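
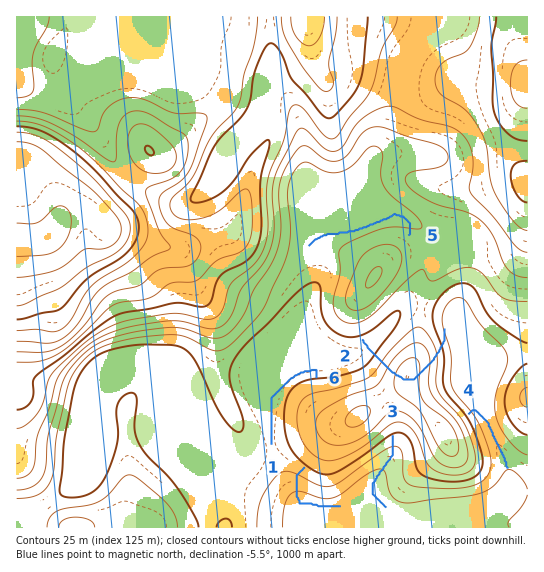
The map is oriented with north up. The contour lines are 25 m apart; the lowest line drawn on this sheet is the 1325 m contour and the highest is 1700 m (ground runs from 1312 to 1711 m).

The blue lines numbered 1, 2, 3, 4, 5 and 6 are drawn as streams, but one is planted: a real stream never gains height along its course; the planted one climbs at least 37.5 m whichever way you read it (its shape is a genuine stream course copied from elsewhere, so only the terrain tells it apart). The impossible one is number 2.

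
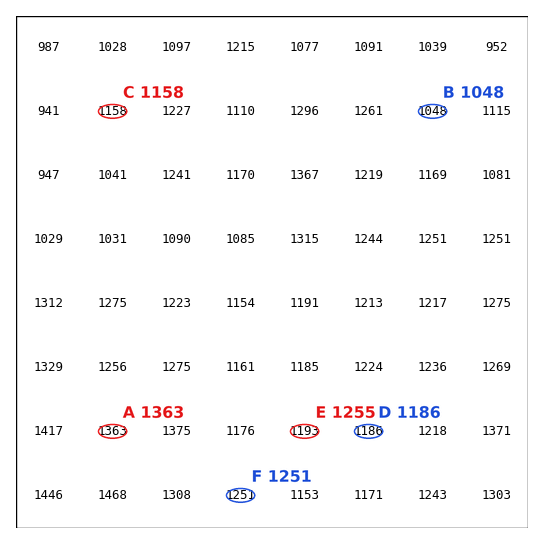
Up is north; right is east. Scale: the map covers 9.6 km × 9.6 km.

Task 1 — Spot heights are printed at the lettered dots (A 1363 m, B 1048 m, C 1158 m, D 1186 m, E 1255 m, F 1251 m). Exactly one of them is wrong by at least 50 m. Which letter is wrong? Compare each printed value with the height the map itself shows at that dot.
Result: E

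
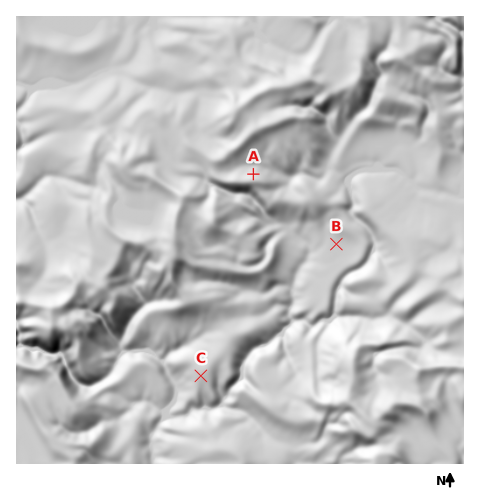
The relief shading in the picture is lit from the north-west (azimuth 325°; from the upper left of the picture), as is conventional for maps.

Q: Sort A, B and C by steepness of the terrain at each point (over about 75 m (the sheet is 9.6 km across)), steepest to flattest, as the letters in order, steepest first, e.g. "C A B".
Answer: A C B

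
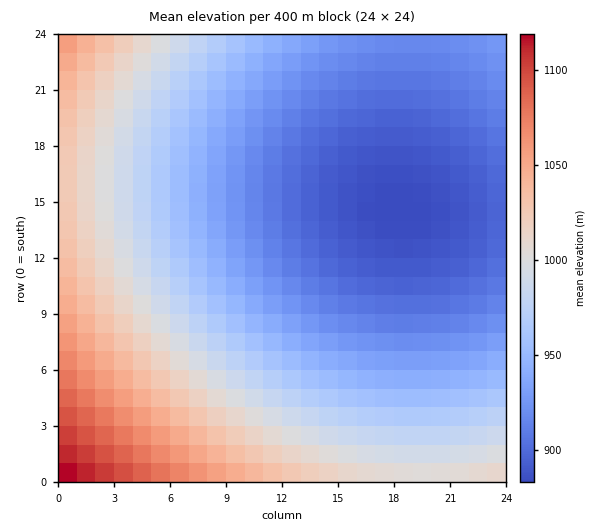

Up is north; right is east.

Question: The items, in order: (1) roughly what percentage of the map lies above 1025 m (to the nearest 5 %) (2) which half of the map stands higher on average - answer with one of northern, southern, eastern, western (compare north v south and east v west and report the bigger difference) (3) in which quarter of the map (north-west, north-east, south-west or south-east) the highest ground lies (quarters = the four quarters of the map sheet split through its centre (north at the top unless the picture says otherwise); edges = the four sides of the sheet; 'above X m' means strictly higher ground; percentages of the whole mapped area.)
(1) Ground above 1025 m makes up about 15 % of the sheet.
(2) On average the western half of the map is the higher ground.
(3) Look to the south-west quarter for the highest ground.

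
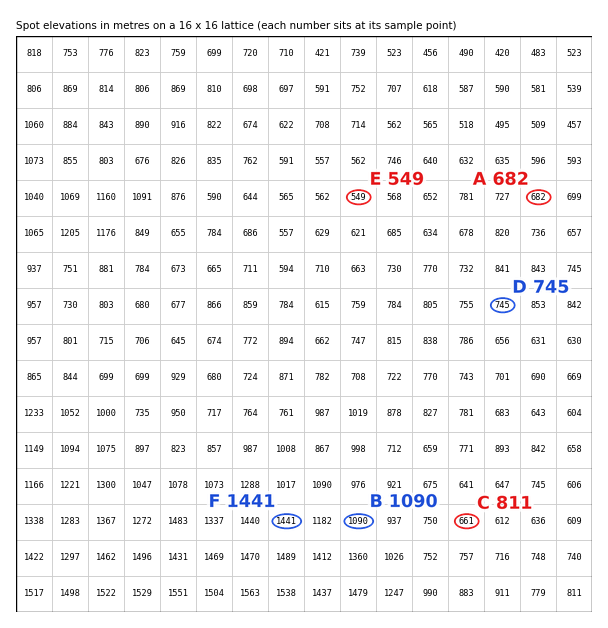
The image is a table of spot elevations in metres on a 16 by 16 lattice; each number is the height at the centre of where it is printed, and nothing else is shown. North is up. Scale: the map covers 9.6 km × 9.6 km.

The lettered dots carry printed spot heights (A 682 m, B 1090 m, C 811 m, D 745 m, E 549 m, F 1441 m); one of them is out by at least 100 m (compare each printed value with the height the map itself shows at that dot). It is C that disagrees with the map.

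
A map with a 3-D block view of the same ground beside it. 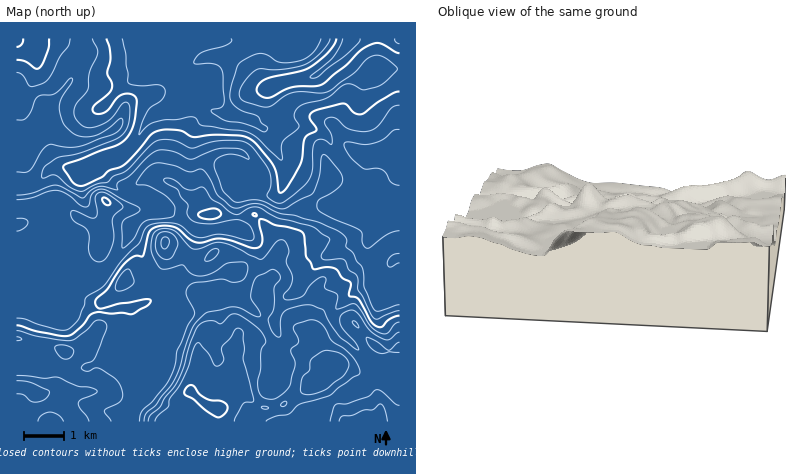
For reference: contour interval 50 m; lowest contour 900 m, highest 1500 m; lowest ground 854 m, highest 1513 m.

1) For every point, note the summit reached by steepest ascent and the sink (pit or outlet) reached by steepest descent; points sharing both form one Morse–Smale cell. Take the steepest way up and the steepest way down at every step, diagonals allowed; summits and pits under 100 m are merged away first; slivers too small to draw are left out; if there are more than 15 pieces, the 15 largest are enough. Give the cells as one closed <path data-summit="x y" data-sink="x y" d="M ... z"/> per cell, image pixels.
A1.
<path data-summit="216 408" data-sink="258 38" d="M258 38l-242 0 0 230 68 0 10 4 9 0-9 8-20 9-6 9 2 7 10-1 16 6 16 0 6-2 12 1 26-11 4 4 7 12 1 16-6 20-6 4-23 56-1 12 268 0 0-352-10-1-30 13-6-2-8 1-22 15-30 3-13 11-7 15-12 3-8-7-20-9-5-4-2-8 1-42 24-13z"/><path data-summit="16 386" data-sink="258 38" d="M84 268l-68 0 0 154 116 0 1-12 23-56 6-4 6-20-1-16-11-16-26 11-34 1-16-6-10 1-2-7 6-9 20-9 9-8-9 0z"/><path data-summit="350 40" data-sink="258 38" d="M400 38l-142 0-6 7-24 13-1 42 2 8 7 6 18 7 8 7 8-1 4-3 7-14 13-11 30-3 22-15 8-1 6 2 30-13 10 0z"/><path data-summit="164 242" data-sink="258 38" d="M158 205l-6 7-10 5-10 9-3 12 10 12 5 14 20 14 6 10 12-9 24 0 16-6 8 0 12-5 8-10 3-14-9-12-14-4-34 2z"/>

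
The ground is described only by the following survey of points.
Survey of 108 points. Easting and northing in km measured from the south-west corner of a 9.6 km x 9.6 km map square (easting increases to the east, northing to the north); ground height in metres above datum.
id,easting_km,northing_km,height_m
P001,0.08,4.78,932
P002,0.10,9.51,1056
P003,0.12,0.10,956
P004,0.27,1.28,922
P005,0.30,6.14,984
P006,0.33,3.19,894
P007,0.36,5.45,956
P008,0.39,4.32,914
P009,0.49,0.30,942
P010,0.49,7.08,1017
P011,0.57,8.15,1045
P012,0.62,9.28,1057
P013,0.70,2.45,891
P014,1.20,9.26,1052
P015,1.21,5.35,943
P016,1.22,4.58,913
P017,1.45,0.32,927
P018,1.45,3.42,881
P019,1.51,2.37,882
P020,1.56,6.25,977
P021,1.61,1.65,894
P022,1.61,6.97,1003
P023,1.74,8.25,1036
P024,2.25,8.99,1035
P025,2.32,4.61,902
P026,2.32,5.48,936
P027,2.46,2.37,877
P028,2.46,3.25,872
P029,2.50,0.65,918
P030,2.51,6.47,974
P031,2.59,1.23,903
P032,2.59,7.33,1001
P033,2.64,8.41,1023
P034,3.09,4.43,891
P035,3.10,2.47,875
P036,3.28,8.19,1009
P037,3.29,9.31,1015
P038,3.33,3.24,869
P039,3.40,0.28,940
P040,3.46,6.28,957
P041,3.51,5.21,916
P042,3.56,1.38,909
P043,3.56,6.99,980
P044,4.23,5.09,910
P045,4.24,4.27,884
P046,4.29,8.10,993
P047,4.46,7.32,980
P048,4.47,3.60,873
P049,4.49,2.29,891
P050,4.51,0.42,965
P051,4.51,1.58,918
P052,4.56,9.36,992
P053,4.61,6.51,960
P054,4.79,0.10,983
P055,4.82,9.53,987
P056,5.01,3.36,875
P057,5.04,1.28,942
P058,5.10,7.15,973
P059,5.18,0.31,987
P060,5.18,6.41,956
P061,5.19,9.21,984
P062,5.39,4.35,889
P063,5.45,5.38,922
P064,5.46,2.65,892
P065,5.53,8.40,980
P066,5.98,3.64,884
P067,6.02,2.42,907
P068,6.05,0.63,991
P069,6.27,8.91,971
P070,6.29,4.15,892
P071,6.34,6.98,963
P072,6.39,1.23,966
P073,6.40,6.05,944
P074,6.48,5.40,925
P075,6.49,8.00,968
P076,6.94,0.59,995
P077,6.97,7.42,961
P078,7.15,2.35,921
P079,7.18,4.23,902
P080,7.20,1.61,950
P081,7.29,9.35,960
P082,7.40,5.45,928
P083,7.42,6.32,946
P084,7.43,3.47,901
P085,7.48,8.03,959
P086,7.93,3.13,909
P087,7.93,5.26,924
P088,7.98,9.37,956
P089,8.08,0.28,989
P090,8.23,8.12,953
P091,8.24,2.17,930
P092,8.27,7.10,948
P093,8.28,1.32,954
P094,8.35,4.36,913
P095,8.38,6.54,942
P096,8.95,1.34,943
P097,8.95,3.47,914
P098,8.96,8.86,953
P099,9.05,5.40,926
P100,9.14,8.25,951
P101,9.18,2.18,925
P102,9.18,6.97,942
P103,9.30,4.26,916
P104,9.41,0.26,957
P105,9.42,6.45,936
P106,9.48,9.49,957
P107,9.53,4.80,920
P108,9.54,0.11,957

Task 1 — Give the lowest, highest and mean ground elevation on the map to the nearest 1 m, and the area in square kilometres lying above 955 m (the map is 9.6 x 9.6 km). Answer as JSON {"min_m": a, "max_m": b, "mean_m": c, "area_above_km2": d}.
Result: {"min_m": 869, "max_m": 1057, "mean_m": 942, "area_above_km2": 33.5}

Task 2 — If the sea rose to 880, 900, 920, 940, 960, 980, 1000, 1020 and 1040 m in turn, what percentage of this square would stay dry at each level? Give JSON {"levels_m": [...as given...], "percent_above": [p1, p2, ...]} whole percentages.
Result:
{"levels_m": [880, 900, 920, 940, 960, 980, 1000, 1020, 1040], "percent_above": [94, 81, 64, 49, 32, 20, 12, 7, 3]}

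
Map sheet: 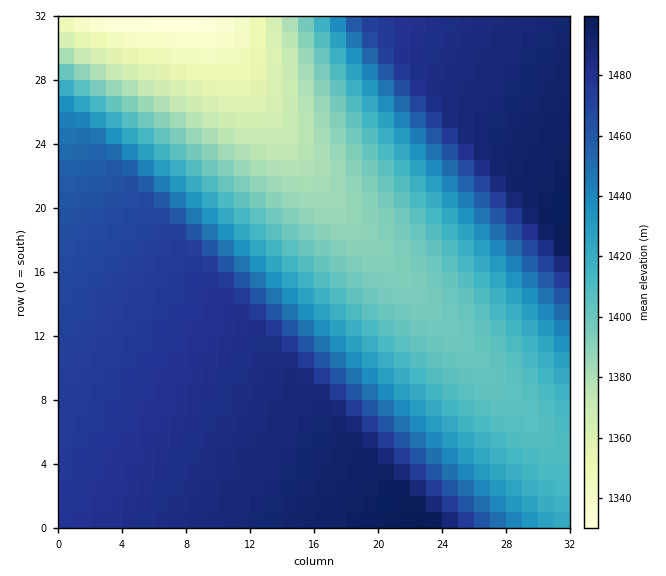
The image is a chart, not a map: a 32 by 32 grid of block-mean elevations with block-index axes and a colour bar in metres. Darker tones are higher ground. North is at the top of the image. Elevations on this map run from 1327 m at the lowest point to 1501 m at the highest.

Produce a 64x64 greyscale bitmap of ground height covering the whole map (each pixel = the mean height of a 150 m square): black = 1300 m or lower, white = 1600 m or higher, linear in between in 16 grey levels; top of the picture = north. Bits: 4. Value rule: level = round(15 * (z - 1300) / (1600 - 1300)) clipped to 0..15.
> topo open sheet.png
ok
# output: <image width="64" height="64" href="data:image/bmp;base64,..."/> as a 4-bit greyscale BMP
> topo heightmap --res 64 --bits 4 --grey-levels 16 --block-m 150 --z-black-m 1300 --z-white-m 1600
<image width="64" height="64" href="data:image/bmp;base64,Qk12CAAAAAAAAHYAAAAoAAAAQAAAAEAAAAABAAQAAAAAAAAIAAATCwAAEwsAABAAAAAAAAAAAAAAABEREQAiIiIAMzMzAERERABVVVUAZmZmAHd3dwCIiIgAmZmZAKqqqgC7u7sAzMzMAN3d3QDu7u4A////AJmZmZmZmZmZmZmZmZqqqqqqqqqqqqqqqqmZiIh3d2ZmmZmZmZmZmZmZmZmZmaqqqqqqqqqqqqqqmZiIh3d2ZmaZmZmZmZmZmZmZmZmZqqqqqqqqqqqqqqmZiIh3d2ZmZpmZmZmZmZmZmZmZmZmaqqqqqqqqqqqqmZiIh3d2ZmZmmZmZmZmZmZmZmZmZmZmqqqqqqqqqqqmZiId3d2ZmZmaZmZmZmZmZmZmZmZmZmaqqqqqqqqqqmZiId3d2ZmZmZpmZmZmZmZmZmZmZmZmZmqqqqqqqqqmZiId3d2ZmZmZmmZmZmZmZmZmZmZmZmZmaqqqqqqqqmZiId3d2ZmZmZmaZmZmZmZmZmZmZmZmZmZmqqqqqqqmZiId3d2ZmZmZlVpmZmZmZmZmZmZmZmZmZmZqqqqqqmZiId3d2ZmZmZVVWmZmZmZmZmZmZmZmZmZmZmqqqqqmZiId3d2ZmZmVVVVaZmZmZmZmZmZmZmZmZmZmZqqqqmZiId3dmZmZmVVVVVpmZmZmZmZmZmZmZmZmZmZmqqqmZiId3dmZmZmVVVVVWmZmZmZmZmZmZmZmZmZmZmZqqmZiId3dmZmZlVVVVVWaZmZmZmZmZmZmZmZmZmZmZmqmZiId3dmZmZlVVVVVVZpmZmZmZmZmZmZmZmZmZmZmZmZiId3dmZmZlVVVVVVZmmZmZmZmZmZmZmZmZmZmZmZmZiId3dmZmZVVVVVVVVmaZmZmZmZmZmZmZmZmZmZmZmZiId3dmZmZVVVVVVVVmZpmZmZmZmZmZmZmZmZmZmZmZiId3dmZmZVVVVVVVVWZmmZmZmZmZmZmZmZmZmZmZmZiId3dmZmZVVVVVVVVWZmaZmZmZmZmZmZmZmZmZmZmZiId3dmZmZVVVVVVVVWZmZpmZmZmZmZmZmZmZmZmZmZiId3dmZmVVVVVVVVVVZmZnmZmZmZmZmZmZmZmZmZmZiId3dmZmVVVVVVVVVVZmZmeZmZmZmZmZmZmZmZmZmZiId3dmZmVVVVVVVVVVVmZmd5mZmZmZmZmZmZmZmZmZiId3dmZmVVVVVVVVVVVmZmd3mZmZmZmZmZmZmZmZmZiId3dmZmVVVVVVVVVVVmZmd3eJmZmZmZmZmZmZmZmZiId3dmZmVVVVVVVVVVVWZmZ3eImZmZmZmZmZmZmZmZiId3dmZmVVVVVVVVVVVWZmZ3eIiJmZmZmZmZmZmZmZiId3dmZlVVVVVVVVVVVWZmZ3d4iIiZmZmZmZmZmZmZiId3dmZlVVVVVVVVVVVVZmZ3d4iIiImZmZmZmZmZmZiId3dmZlVVVVVVVVVVVVZmZnd4iJiIiJmZmZmZmZmZiId3dmZlVVVVVVVVVVVVZmZnd4iJmIiIiZmZmZmZmZiId3ZmZlVVVVVVVVVVVVVmZnd3iJmYiIiJmZmZmZmZiId3ZmZlVVVVVVVVVVVVVmZnd3iImaiIiIiZmZmZmZiId3ZmZlVVVVVVVVVVVVVmZmd3iImaqIiIiImZmZmZiId3ZmZlVVVVVURVVVVVVWZmd3iImaqoiIiIiJmZmZiId3ZmZVVVVVREREVVVVVWZmd3iImZqqiIiIiIiZmZiId3ZmZVVVVVRERERVVVVWZmd3eImZqqqIiIiIiImZiId3ZmZVVVVURERERVVVVWZmZ3eIiZqqqoiIiIiIiIiId3ZmZVVVVERERERFVVVVZmZ3eIiZqqqqiIiIiIiIiId3ZmZVVVVEREREREVVVVZmZ3eIiZqqqqqIiIiIiIiId3ZmZVVVREREREREVVVVZmZ3d4iZmqqqqoiIiIiIiId3ZmZVVVRERERERERVVVVmZnd4iZmqqqqqiIiIiIiId3ZmVVVVRERERERERVVVVmZnd4iJmqqqqqqIiIiIiHd3ZmVVVURERERERERFVVVmZnd4iJmqqqqqqoiIiIiHd2ZmVVVUREREREREREVVVWZnd4iJmaqqqqqqiIiIiHd2ZmVVVUREREREREREVVVWZmd3iJmaqqqqqqqIiIiHd2ZmVVVERERERERERERVVWZmd3iJmZqqqqqqqneIh3d2ZlVVVERERERERERERVVVZmd3iImZmqqqqqqqd3d3dmZlVVRERERDMzNERERFVVZmd3iImZmZqqqqqqp3d3dmZVVVREREQzMzMzREREVVVmZ3eImZmZmqqqqqqnd3ZmZVVUREREMzMzMzNEREVVVmZ3eImZmZmZqqqqqqd3ZmVVVURERDMzMzMzM0RERVVmZ3eIiZmZmZmaqqqqp3ZmVVVEREQzMzMzMzMzRERVVWZneIiZmZmZmZqqqqqmZlVVREREMzMzMzMzMzNERFVWZnd4iZmZmZmZmaqqqqZlVURERDMzMzMzMzMzM0REVVZnd4iZmZmZmZmZqqqqpVVUREQzMzMzMzMzMzMzREVVZmd4iJmZmZmZmZmaqqqlVERDMzMzMzIiIiIzMzNERVVmd3iJmZmZmZmZmZmqqqREQzMzMzMiIiIiIiMzM0RFVmZ3iJmZmZmZmZmZmaqqpEMzMzMiIiIiIiIiIjMzRFVWZ3iJmZmZmZmZmZmZmqqkMzMyIiIiIiIiIiIiMzREVWZneImZmZmZmZmZmZmaqqMzIiIiIiIiIiIiIiIzNERVZneImZmZmZmZmZmZmZmqoyIiIiIiIiIiIiIiIjM0RVVmeIiZmZmZmZmZmZmZmaqiIiIiERERERERIiIiMzRFVmd4iZmZmZmZmZmZmZmZmq"/>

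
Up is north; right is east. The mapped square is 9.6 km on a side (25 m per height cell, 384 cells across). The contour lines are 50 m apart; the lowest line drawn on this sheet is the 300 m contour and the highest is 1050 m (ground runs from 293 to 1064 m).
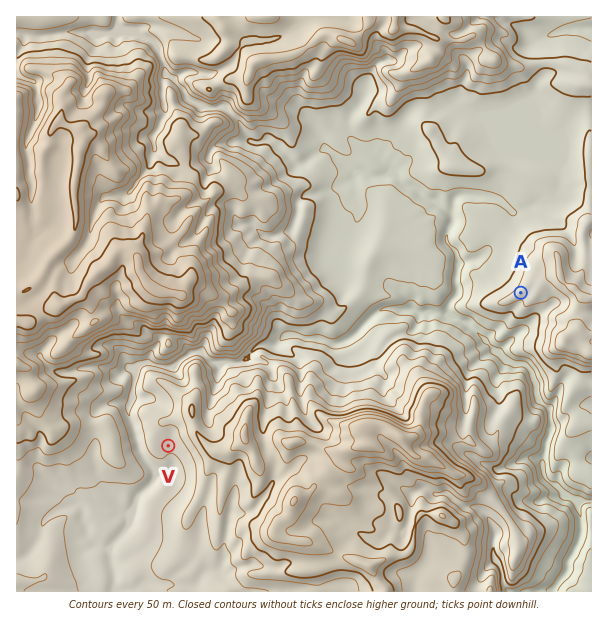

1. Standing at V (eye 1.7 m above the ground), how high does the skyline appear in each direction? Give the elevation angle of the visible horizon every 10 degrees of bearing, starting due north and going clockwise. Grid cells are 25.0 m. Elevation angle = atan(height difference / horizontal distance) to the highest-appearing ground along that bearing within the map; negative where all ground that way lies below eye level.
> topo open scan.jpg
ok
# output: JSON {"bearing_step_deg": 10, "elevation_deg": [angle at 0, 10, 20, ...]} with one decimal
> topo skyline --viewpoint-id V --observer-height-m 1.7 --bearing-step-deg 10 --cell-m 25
{"bearing_step_deg": 10, "elevation_deg": [10.0, 8.8, 7.5, 11.1, 12.6, 13.7, 14.9, 15.1, 14.6, 13.6, 11.9, 9.2, 7.4, 6.4, 4.2, 3.0, 2.4, 1.6, 0.2, -0.5, -0.8, -0.4, 0.5, 0.6, 1.8, 3.2, 3.6, 3.9, 4.9, 6.2, 6.1, 7.4, 7.9, 8.1, 7.9, 9.0]}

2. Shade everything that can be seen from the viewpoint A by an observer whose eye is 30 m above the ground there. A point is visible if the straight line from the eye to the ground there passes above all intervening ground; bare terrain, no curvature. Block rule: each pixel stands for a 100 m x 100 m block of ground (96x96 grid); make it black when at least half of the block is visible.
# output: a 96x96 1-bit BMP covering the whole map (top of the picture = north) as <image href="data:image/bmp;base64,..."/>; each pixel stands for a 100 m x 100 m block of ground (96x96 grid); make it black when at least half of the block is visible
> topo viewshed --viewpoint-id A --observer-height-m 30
<image width="96" height="96" href="data:image/bmp;base64,Qk2+BAAAAAAAAD4AAAAoAAAAYAAAAGAAAAABAAEAAAAAAIAEAAATCwAAEwsAAAIAAAAAAAAA////AAAAAAAAAAAAAAAAAAADAA8AAAAAAAAAAAABAAcAAAAAAAAAAAAAAAcAAAAAAAAAAAAAAAcAAAAAAAAAAAAAAAcAAAAAAAAAAAAAAAMAAAAAAAAAAAAAMAMAAAAAAAAAAAAAGAMAAAAAAAAAAAAAGAMAAAAAAAAAAAAAHgEAAAAAAAAAAAAAH4EAAAAAAAAAAAAAP/EAAAAAAAAAAAAAP/kAAAAAAAAAAAAAf/gAAAAAAAAAAAAA4OAAAAAAAAAAAAAAwAAAAAAAAAAAAAABhgAAAAAAAAAAAAADnAAAAAAAAAAAAAAH/AAAAAAAAAAAAAB8eA4AAAAAAAAAAADwAAwAAAAAAAAAAAPgAEAAAAAAAAAAAB/AAEAAAAAAAAAAAD+DgGAAAAAAAQAAAA4PgGAAAAAAAw8AAAh/gHADAAAAAw8AAf//wDAHgAAAAxgAAh//wAAHwAAAA5gP/gx/xgAPgAAEA4of/ABvzwAfgAAGAYI/+AHv/wAfwAAGAcJ/wADv/gAfwAAGA4JwgADv/AAf8AADAIJwAA///AAf+AADAIZwAA///AAf/AADAIZ4AB//+AAwAAADgIZ8AB//+ADgAAADj45+AH//wAAAAAACADx/AP//wAAAAAAADHD/gP//AAAAAAAAD8P/iP/+P8AAAAAAD+P4DP/8H+AAAAAAD+AGB//Ah/AAAAAAD+APH/8Aw/gAAAAAD8DPj/wAYfwAAAAQD8Hv7/AAIfgAAAAYD8H///AAMPgAAAAPH4H//9oAODwAAAAP/8H//58D/DwAAAAP/8f8/98P/jwAAAAP/4/8f/+P//gAAAAP/x/8P/+f/+AAAAAH+j/8P/+f/+AAAAAH+D/8P/+f/+AAAAAH+f/4P/+P/+AAAAgH+f/4H////8AAAAwH+P/wH/+f+cAAAAwD/P/wD/+/+YAAAAYD/4/wD///8AAAAAYZ//n4D/8/8AAAAAYM93n8B/8/8AAAAAYE/H3+B/8f+AAAAAIG9Hz/B/8/+AAAAAADcnz/B/8//AAAAADh4/z/B/+//AAAAAAc9/5/h/+B/gAAAAAMfx//h/+f/gAAIAAEf4//I////wAAIAAAP/X/Af///4AAIAAAH/j/g////4AAIPAEH/x///P//sAAMPAMH/w//+AB+cAAMfAMBv+f/+AA/+AAG/AMAH///+AB/+AAG/AfADf//8AD//AAH+Af/P///84H//AAH+Af/////84f//gAE+AY/////+Yf//gAD/AIe///f4Af//wABnAAM//+P4A///wAAzAAB//+H4B///4AA/wAw///A4////8AAfwDw///A/////8AAfwAg///Af////8AAJwAA/7/gf////8AAA4AA/5/g////wAAAAcAAf8/hP///4AAAAIAAf8/4B////AAAAAAAP//4A//gAAAAAAAAAP/8APwAAAAAAAAAAD/8AP4AAAAAAAAAAB/8gf4AAAAAAAAAAAwf4QcAAAAAAAAAAAAO+AAAAAAAAAAAAAAOQHAAAAAAAAAAAAAEQOAAAA="/>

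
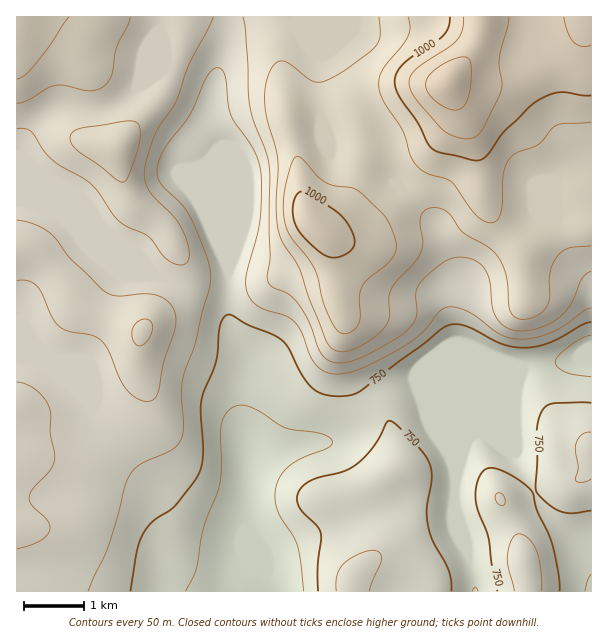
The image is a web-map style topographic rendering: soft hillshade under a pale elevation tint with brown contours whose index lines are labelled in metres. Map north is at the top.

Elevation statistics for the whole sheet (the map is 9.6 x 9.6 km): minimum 650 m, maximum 1140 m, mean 840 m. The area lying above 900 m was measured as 24.8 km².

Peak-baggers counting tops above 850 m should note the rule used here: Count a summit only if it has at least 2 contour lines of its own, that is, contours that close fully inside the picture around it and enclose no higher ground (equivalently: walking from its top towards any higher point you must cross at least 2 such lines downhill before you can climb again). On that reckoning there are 1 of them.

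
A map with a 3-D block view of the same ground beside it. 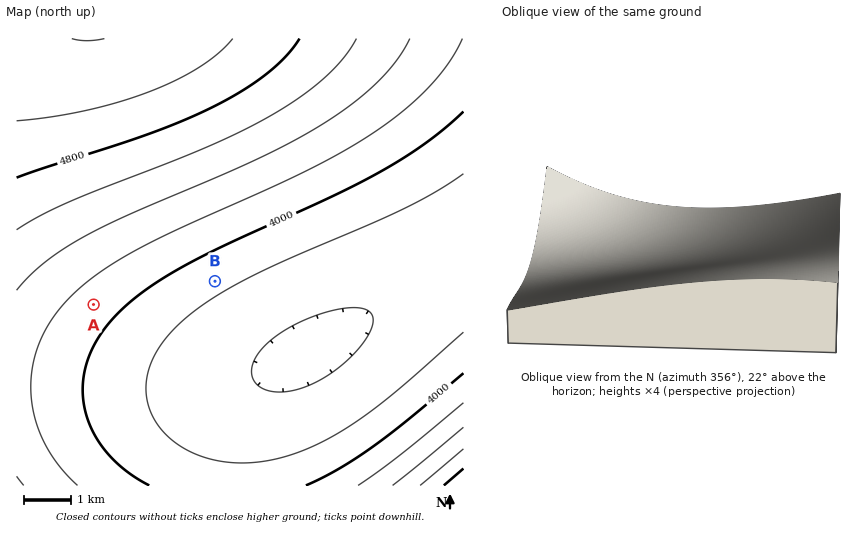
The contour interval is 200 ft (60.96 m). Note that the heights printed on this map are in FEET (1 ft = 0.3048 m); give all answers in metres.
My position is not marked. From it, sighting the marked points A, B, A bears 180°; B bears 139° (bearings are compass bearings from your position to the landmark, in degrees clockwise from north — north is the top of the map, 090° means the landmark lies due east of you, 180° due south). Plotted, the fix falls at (94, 142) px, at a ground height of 1480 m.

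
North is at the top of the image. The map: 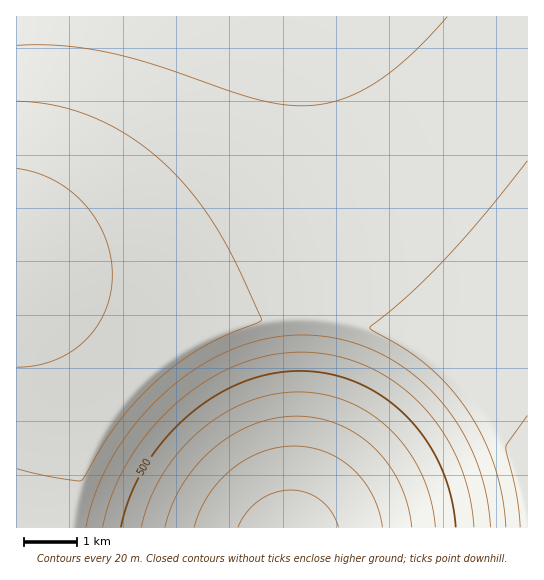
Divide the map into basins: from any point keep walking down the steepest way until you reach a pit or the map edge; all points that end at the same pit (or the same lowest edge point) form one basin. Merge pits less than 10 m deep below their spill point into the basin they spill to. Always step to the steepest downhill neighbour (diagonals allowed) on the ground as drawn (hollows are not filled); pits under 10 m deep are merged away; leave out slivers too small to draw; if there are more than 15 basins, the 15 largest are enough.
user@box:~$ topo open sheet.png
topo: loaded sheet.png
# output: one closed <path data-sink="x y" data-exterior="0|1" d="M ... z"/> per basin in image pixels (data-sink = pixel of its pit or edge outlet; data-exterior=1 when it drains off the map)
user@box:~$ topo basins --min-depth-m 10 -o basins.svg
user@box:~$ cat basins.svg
<path data-sink="227 17" data-exterior="1" d="M527 16l-510 0-1 251 33 16 60 21 70 17 43 3 53-8 46 0 52 11 24 9 28 15 102 76z"/><path data-sink="289 527" data-exterior="1" d="M17 268l0 260 511-1 0-100-83-63-30-19-42-18-52-11-46 0-53 8-51-4-40-9-50-16z"/>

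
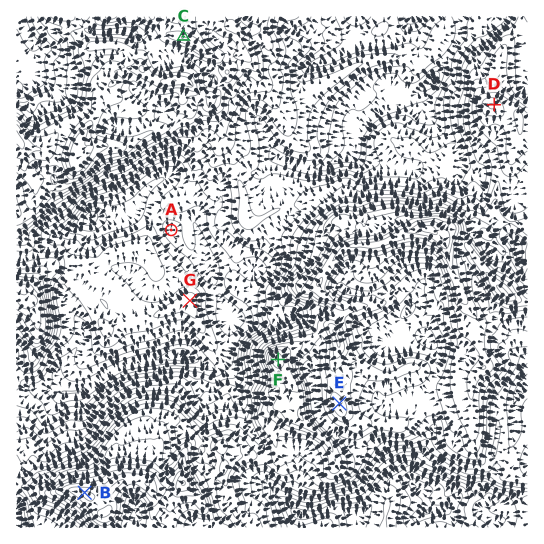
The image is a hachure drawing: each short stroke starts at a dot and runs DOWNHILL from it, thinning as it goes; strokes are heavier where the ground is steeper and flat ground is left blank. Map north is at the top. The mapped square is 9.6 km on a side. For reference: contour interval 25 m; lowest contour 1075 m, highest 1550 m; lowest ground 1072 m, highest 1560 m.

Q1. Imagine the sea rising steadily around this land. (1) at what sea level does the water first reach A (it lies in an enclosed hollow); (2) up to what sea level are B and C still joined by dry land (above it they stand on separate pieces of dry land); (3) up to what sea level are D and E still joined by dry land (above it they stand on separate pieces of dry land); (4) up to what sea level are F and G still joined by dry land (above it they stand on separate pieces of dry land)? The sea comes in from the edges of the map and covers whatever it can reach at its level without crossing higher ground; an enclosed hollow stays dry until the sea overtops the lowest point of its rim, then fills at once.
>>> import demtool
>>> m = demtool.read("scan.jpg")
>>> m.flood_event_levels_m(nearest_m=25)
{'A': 1175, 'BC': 1250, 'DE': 1325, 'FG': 1200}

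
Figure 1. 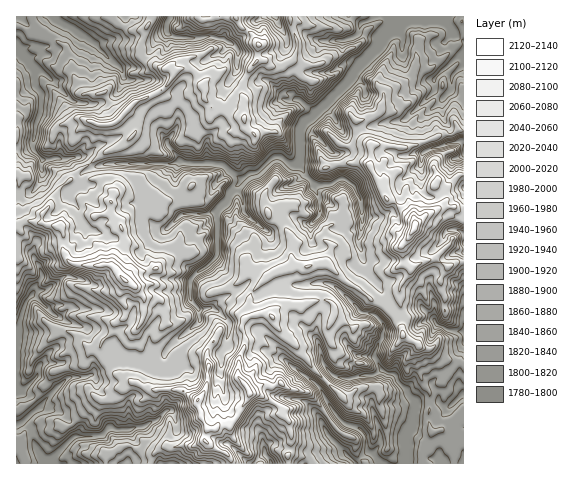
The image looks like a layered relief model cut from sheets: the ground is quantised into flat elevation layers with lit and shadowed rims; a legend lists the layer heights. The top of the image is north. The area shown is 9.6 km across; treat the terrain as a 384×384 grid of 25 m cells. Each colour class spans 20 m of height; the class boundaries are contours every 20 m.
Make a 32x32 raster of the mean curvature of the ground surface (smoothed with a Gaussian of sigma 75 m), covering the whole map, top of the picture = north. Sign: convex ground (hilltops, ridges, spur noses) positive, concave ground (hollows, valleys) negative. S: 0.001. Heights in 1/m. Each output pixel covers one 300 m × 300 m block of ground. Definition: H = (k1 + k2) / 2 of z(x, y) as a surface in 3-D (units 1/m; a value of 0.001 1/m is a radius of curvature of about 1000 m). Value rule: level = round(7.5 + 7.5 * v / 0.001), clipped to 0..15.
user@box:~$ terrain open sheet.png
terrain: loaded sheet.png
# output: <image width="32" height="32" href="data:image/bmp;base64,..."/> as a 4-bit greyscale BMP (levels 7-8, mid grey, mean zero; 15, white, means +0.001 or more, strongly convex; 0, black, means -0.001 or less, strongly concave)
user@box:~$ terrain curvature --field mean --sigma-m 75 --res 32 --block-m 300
<image width="32" height="32" href="data:image/bmp;base64,Qk12AgAAAAAAAHYAAAAoAAAAIAAAACAAAAABAAQAAAAAAAACAAATCwAAEwsAABAAAAAAAAAAAAAAABEREQAiIiIAMzMzAERERABVVVUAZmZmAHd3dwCIiIgAmZmZAKqqqgC7u7sAzMzMAN3d3QDu7u4A////AKZmicd7dFZ7hV1pcoSWiGmkk3aNqcmvV5JreSjFtXl5d6xIARKjW7wzfXSYCKVal3aGmmimIpt8c65kZdXHS2qXSYu5eWPrRuhySg+FpjplWmW4epu9Xif5v/D37tJplZPnYpmGZT0eloUPBQEGh4dZR5iXZ2dtK3lB47yR9JeKW3aZh4d1inO2W7DUsZ37tje6ZIbFpybklJhlt90PVUMuVJl6aYm0Z7nGhqpAi5DlN3hVWlqpCFeGiZnEPos11JJLt4nYeg+oeGZWNcdrZdOlkid+lokFl5mYhpp2iJOl0X/c2GiotAqnepumZ0mam5SbV2h2d54MmGl1mkiPZJaki1VbZ0qcDMVLeYgpiPcSnIpai2ehVi0XuHDLJ1X7moi2d6Z4mqwILZvhrgm3h6mDmHaqeIiZwY9kwH8K1neV5XyJq7y376Uh+ChATadYrKRCaCAAIAAHUUIv7ayIbIJzyGW8rKfIrLsKHRhsi4A2wOeXZahHp5mt+DjymHd818Cbzrt3lYlotqgkaMhUZ2q1aDFZ13d5h7Y6Uy+IumZZhJTMw521e2iqUGsSdbeVZ5ZHlrRBeGqUpHnNk06Zk5ZmqphSe92VpLuqmpU0xLl1Vmp2WcdpvYNcVpbNo4S3iImoRGWJEgAEvoaEM4dlyneJVIu6fznvvYUOmppYZlVp"/>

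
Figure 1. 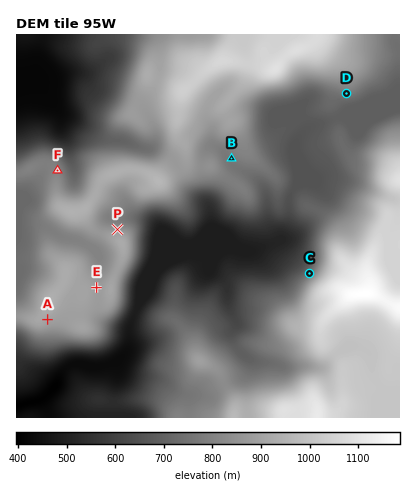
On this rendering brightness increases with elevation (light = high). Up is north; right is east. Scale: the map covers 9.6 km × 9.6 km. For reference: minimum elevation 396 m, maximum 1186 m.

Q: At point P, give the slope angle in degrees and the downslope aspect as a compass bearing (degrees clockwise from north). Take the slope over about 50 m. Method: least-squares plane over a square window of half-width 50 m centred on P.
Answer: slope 21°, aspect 7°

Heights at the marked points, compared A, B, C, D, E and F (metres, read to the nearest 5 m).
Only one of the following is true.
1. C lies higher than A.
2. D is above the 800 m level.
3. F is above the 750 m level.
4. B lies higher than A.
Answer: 3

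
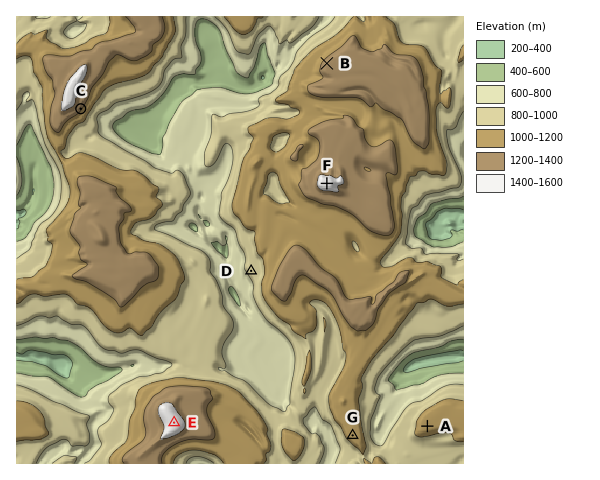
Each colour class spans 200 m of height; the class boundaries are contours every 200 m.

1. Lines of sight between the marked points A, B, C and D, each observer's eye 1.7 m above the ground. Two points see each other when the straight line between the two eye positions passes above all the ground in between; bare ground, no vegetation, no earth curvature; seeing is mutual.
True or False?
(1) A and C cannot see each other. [True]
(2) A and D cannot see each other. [True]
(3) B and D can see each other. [False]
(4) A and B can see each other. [False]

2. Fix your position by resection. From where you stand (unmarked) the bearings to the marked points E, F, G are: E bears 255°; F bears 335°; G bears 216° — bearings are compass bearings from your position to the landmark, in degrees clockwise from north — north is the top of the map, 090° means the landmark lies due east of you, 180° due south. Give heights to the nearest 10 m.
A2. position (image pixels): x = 409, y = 359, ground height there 490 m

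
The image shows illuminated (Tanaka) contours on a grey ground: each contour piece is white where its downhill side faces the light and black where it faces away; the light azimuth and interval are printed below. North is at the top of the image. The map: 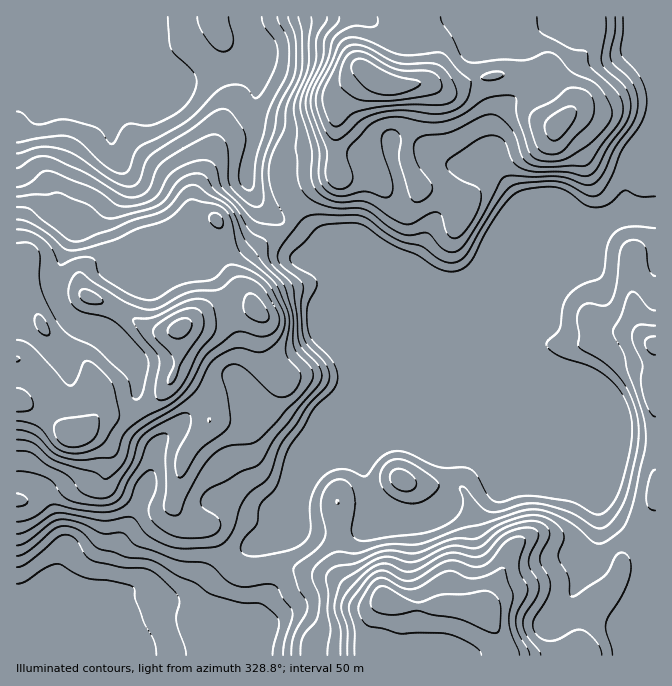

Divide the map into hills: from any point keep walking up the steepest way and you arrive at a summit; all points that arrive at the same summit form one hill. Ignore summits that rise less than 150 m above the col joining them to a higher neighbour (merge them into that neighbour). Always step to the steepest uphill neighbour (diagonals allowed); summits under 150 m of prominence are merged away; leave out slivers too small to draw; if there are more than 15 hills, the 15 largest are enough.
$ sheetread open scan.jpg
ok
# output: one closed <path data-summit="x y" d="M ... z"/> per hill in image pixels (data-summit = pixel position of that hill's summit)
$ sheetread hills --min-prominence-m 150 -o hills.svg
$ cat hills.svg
<path data-summit="180 328" d="M35 21l-2 1 20 20 0 20-8 7-29 6 1 581 27 0 6-3 11-11 7-18 6-6 48-10 16-9 22 0 2 2 25-2 8-5 16-19 18-16 26-15 22-6 9-11 2-20 8-17 21-27 13-9 60-23 20-10 154-153 30-31 4-7-3-1-130 55-25 0-16-6-46-2-60-25-26-23-22-14-16-17-6-14 0-20 6-21-1-37 5-18 0-14-4-7-10-2-10 5-24 4-21 6-10 5-14 15-16 5-34-23-11-11-9-24z"/><path data-summit="387 600" d="M655 213l-30 0-23 10-8 14-30 31-154 153-20 10-60 23-13 9-21 27-8 17-2 20-9 11-22 6-26 15-18 16-16 19-8 5-5 2-44-2-16 9-30 5-18 5-3 2 27-6 40 2 21-7 18 2 27 10 19 19 6 16 426 0z"/><path data-summit="385 83" d="M655 16l-638 0-1 57 8 1 16-3 8-3 5-6 0-20-21-23 63 27 9 24 11 11 34 23 16-5 14-15 10-5 21-6 24-4 10-5 10 2 4 7 0 14-5 18 1 37-6 21 0 20 10 19 12 12 22 14 26 23 60 25 46 2 16 6 25 0 122-50 10-5 5-6 13-7 10-3 31-1z"/>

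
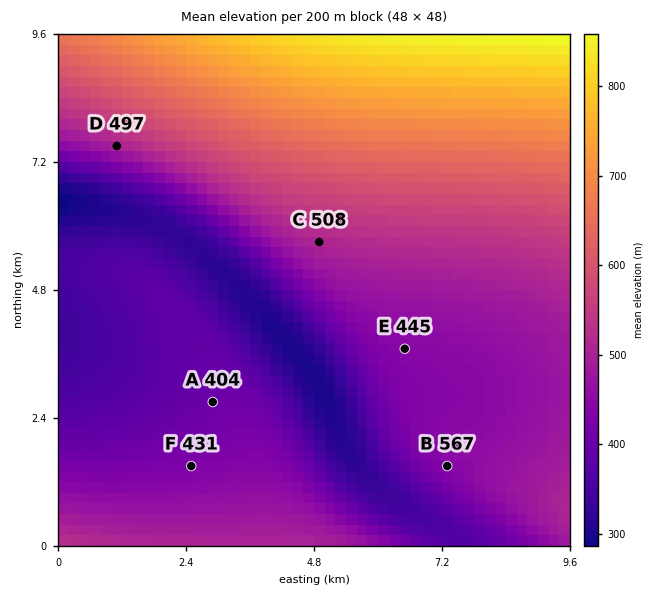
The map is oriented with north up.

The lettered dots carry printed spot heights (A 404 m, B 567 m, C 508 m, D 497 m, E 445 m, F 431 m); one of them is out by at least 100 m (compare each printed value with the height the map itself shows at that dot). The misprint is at B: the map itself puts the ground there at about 442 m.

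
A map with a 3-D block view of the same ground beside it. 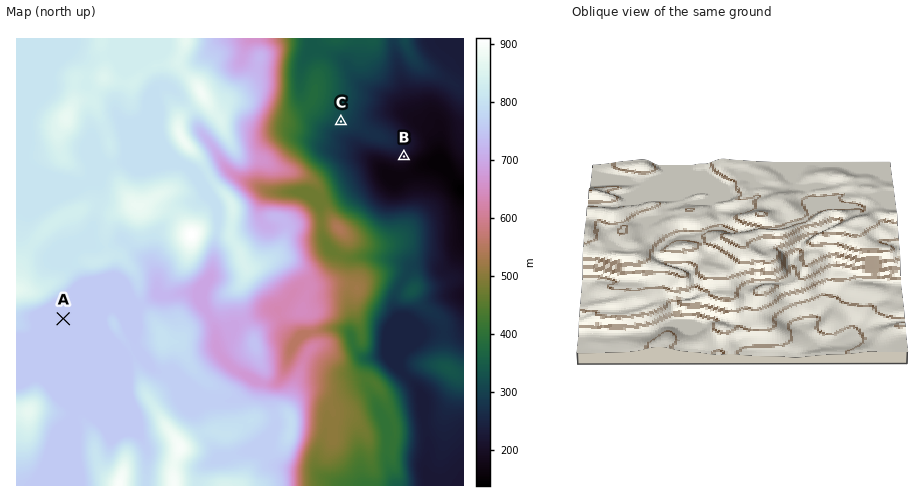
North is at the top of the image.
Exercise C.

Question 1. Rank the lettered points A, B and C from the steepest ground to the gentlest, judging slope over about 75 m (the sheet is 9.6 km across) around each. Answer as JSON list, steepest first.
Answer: ["B", "C", "A"]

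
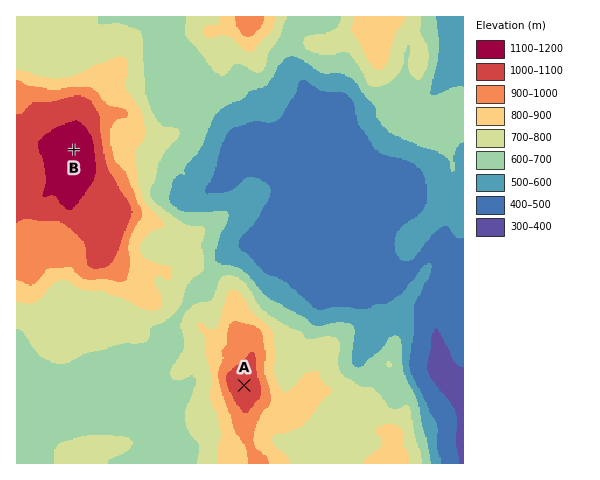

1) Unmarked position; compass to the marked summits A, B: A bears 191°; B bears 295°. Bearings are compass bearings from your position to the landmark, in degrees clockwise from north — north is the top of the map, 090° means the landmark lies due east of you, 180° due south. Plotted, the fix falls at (272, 242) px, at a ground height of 490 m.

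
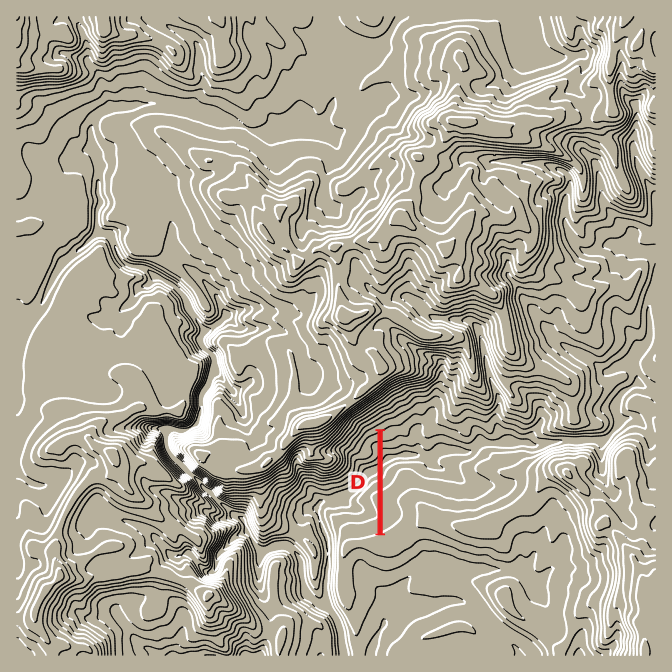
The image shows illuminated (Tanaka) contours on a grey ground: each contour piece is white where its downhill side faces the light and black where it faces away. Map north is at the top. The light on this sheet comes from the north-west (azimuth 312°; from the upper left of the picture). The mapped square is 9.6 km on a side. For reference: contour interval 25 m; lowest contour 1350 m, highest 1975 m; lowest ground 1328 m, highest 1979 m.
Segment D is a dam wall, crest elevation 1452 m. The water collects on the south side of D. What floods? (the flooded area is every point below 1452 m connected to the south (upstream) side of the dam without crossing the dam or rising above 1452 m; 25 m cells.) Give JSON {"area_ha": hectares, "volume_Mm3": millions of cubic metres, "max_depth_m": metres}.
{"area_ha": 216.6, "volume_Mm3": 60.48, "max_depth_m": 80}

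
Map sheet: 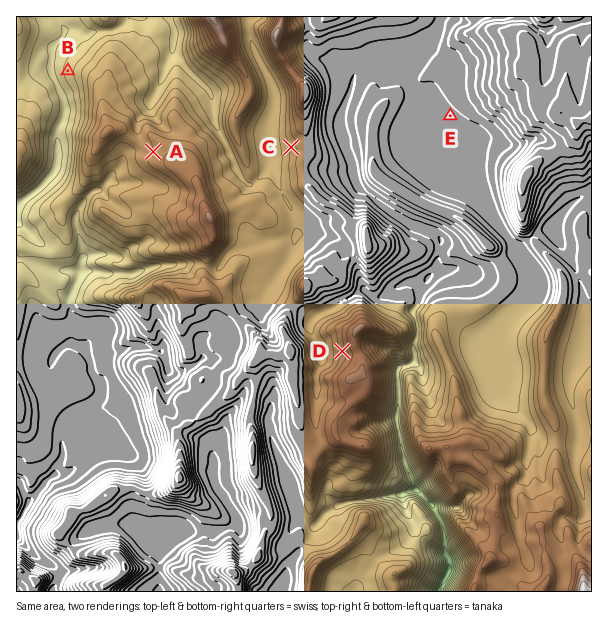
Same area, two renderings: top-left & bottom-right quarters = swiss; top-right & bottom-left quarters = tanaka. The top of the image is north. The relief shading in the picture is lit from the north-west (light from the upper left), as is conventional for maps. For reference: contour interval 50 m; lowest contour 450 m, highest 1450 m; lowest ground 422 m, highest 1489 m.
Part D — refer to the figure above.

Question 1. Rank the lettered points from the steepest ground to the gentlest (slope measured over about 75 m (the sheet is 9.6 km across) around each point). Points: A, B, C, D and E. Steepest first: D C B A E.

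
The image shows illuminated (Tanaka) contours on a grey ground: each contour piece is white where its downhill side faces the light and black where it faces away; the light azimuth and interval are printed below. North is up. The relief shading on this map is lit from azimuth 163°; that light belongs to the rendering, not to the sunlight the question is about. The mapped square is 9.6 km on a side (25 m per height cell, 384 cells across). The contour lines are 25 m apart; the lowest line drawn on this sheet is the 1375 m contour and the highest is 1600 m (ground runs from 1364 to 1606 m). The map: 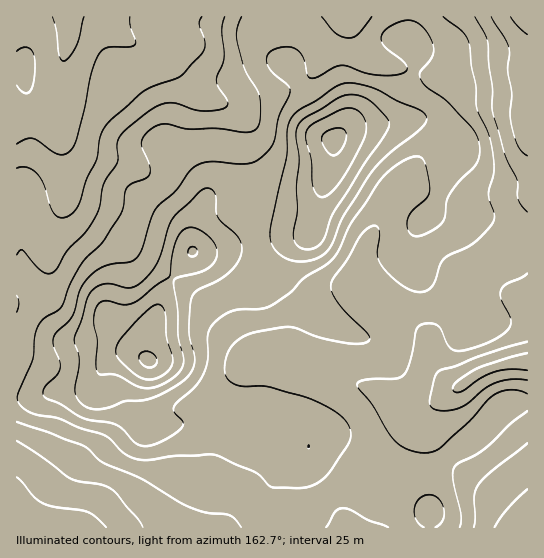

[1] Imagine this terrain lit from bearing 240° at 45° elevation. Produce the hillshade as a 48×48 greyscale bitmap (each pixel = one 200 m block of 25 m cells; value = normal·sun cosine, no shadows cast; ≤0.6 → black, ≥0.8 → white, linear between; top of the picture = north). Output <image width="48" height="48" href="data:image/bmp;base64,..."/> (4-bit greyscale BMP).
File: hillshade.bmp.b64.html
<image width="48" height="48" href="data:image/bmp;base64,Qk32BAAAAAAAAHYAAAAoAAAAMAAAADAAAAABAAQAAAAAAIAEAAATCwAAEwsAABAAAAAAAAAAAAAAABEREQAiIiIAMzMzAERERABVVVUAZmZmAHd3dwCIiIgAmZmZAKqqqgC7u7sAzMzMAN3d3QDu7u4A////AJmZmZmqu6qZmZmrqHeId4mpmqqXVEVneKqZmZqruqqZmZmqqHeIeImZmqqXU0VneKqpmZqruqmZmZmamIiIiJmZmZmGQ0Z3iKqqqaqrqqmZmZmZmYmYiJmYiIh1RFd4iKqqqqqruqqZmZmZmZmZiIiIh4d2Znd4iKqqqqq7u6qZmZmZmZqod3iId3d3d3d4iKqqqqq7u6mZmZmZmZqYd3iHd3eIiIh4iKqqqqu8y6mZmZmZmZmYd3d3d3iIiIh3d7u6q7vMy5iIiImZmJmYdmZmZ3eIiJiHd7u7zMzMuod3h4iZiIiHdlVmZ3d3iJmHd8u7zcu6mHd3d3iIiIh3ZVVmd3d3d4mYh7u7zMqZmId3d3eId3dmVVZnd3dmZ4mYd7qqu7mIqqiHd3d3d2ZlVmd4iIdlZ5mHZqqZq7mKzbh3Zmd3dmZmZ3iIiIdlaIh2VaqZq7qs3bhlVVZnd2d3iImZmIZniIiGVaqqu7u825ZDNFZnd3iImZmZmHZ4mYiId6q7u7u7qXUyJFZ3iImZqqqZh3aJqpmZmau7u7u6mHUiNGd4iZmqqpmIdmeKqpmImaqpmrupmHUyRXeImZmqqYd2ZneJqZh3iKqYm8uYiIYzRniJmZmZl2ZmZ4iZmYd3d6mIrMqHeIYzV4iZmYiYdlZneJmYiId3d5mJrMl1aIZEZ4iZiIiHZlZ4mqqYeIh3d5iIq6hlaIdmeIiIiIh3ZmeJq6mHd4iIiId4qqh2eJmJmIiIiIiId3eau6l3d4iIiHZ4qph3eKq7mHd3iJqph2eaqph3eIiIiHZ4mZiIiavLllVniau6dleKqph3iIiIiHd4mZmZmavLdUVniau5ZEWJqpiIiIiIiHZ3iZmZmau5ZEVniau5YzV5qqmIiId4h3ZniZqpmaqoZVZ3iaqpZEV4qqmId3d3dnZniaqqmZqYdmd4iaqqhUVnmZmHd3dmZndmeauqqZmZiHd3iau7l1VWiZmId3ZlZnZmeau6mIiZmHZ3iau7p1RWeJmZh3ZmZnZWeaqpiImZmGZ3iavLqGRFaJqph3dmZmZWeaqpmaqph3Z3iavMuWVVZ5qqiHZURWZmiZqqqrqYh3d3iazduXVWZ4mqmHUzRHdniau7qqmId3d3ib3tuXVWZ4mZmGQiNYd3iau6qph3d3Zmic3sqHVVZ3iJh1MSRYh3iaqpmYdmZmZnms3Kh2VVZ3d4dkITVph3iamZmYdmZmZ5q7uod3VEVmZmZUM0Vph3iamZmYdmZ4iaqqqIiHVERVVVVURFZoh3iamZmId2eJmquqmIiHVDRVZmZlRFVYdmiqmZiId3iaqru6mIiHVEVmd3dlREVYdmiamZh3iImZqru6mHiHVFZ4h3dlREVndmiamYd3iJmZq7uph3d3ZniZiHdlRFZndmeamHeImYmavLqYd3d2aJqqh3dlRFZndleamHiZmZmrzLmId3ZmeaqodmZlREVXdleaiImpmZmry6h3d2ZmeamHZVZUQzRYdmeZiJqpmZmru6h3d2ZWeZmHZVVUMzRQ=="/>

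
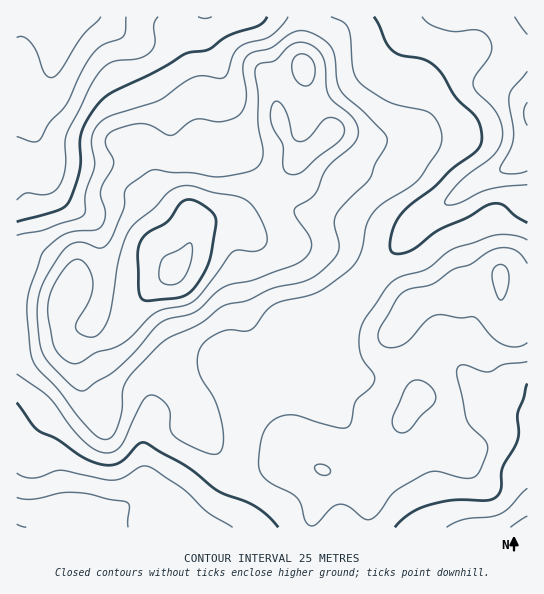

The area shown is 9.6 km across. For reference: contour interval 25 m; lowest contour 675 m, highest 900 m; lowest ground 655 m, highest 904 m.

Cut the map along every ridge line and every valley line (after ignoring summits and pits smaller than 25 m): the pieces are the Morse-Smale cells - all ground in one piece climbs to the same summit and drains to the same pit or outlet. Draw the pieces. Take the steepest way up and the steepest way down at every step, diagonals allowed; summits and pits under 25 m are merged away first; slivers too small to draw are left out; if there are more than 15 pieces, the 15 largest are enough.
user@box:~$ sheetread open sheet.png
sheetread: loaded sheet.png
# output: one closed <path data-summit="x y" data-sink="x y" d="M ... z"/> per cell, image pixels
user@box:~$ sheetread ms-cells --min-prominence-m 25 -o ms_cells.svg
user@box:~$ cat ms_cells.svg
<path data-summit="173 273" data-sink="527 113" d="M527 16l-224 1-2 42 4 12 2 15 8 21 13 18 3 8-16 15-18 12-20 20-14 9-24 26-4 2-21 2-16 6-6 9-1 9-6 12-10 16-16 10-14 14-8 14 0 8 30 29 12 31 17 24 4 9-1 19 27 28 12 6 5-1 4-44 22-53 4-20 2-2 2 2 4 9 17 19 11-6 16-22 15-36 28-28 9-14 48-52 29-16 23-18 37-17 9-7 5-10z"/><path data-summit="173 273" data-sink="62 17" d="M302 16l-286 1 1 291 34 1 8-2 3-4-2 7 0 23 4 10 9 8 37-11 18-17 17-28 14-14 16-10 10-16 6-12 1-9 6-9 16-6 21-2 4-2 24-26 14-9 20-20 18-12 16-15-3-8-13-18-8-21-2-15-4-12z"/><path data-summit="173 273" data-sink="17 527" d="M137 309l-14 21-18 13-28 8-18-7-21 9-22 4 1 171 202 0 4-3 12-27 8-35-17-6-27-28 1-19-4-9-17-24-12-31-30-29z"/><path data-summit="501 277" data-sink="527 113" d="M527 148l-9 13-41 20-23 18-29 16-9 8-48 58-28 28-15 36-16 22-11 6-17-19-4-9-2-2-2 2-4 20-22 53-4 40 2 6 20 0 29-9 20 12 16 5 20 12 9 3 26-14 12-11 4-13 2-27 16-24-11-45-12-22 11-20 12-10 28-6 12-10 14-4 26-4 6 6 23 0z"/><path data-summit="501 277" data-sink="527 527" d="M499 277l-40 8-12 10-28 6-12 10-11 20 12 22 11 45-16 24-2 27-2 10-10 12-30 16-36-16-4 26-7 21 1 10 215-1 0-197-17-2-7-6-3-5 0-38z"/><path data-summit="501 277" data-sink="17 527" d="M294 455l-29 9-22-1-10 39-13 25 91 1 12-58z"/><path data-summit="173 273" data-sink="527 113" d="M61 305l-10 4-35 0 1 47 21-3 26-10-4-10z"/><path data-summit="501 277" data-sink="62 17" d="M503 281l-2 1 0 35 3 5 7 6 16 1 1-44z"/>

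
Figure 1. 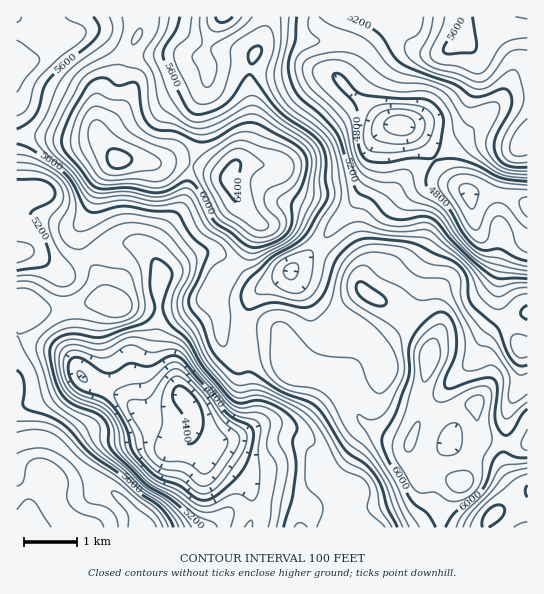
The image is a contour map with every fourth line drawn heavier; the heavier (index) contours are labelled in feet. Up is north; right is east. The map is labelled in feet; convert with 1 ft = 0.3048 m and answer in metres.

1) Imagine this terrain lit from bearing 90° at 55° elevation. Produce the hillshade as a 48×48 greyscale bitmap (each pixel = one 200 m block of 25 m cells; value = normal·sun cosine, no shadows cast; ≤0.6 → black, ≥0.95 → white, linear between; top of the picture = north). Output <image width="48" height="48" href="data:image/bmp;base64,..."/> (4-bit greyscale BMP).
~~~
<image width="48" height="48" href="data:image/bmp;base64,Qk32BAAAAAAAAHYAAAAoAAAAMAAAADAAAAABAAQAAAAAAIAEAAATCwAAEwsAABAAAAAAAAAAAAAAABEREQAiIiIAMzMzAERERABVVVUAZmZmAHd3dwCIiIgAmZmZAKqqqgC7u7sAzMzMAN3d3QDu7u4A////AJq7qYh2aM7u27vLhkWJmZmYQjV5vdyYiJq6mIh3is3uyom7llWJiJmGQkaJrN25iZqph4iIvMzdyWeqllZ4iZmFMkeJms3Kmqqph3ib3cu8yWaJh1Vomal0ETeYec7cu7uod3m93curyWVoh2VXmphiEkeZic7tu8uYd5vN3tuqunVWd2VXmHdSE2mpmb3cqrqXis3d7tupqYZFVmVXhlVTNYqqmavKmKqZvd7v/tuqmYdTNWZodEVURYq7mIrKh5mrzd3v/su7mIdTNGd3UjVmZnq7qHrLh5mrzMzv/bu7qGVVVWZlMkaIdmm7qIvbdpqry7zv66u7pjE2dmVEM1iZdWiqqIvsdavMy6veyqzLhAA4hkNFVXmqdViqiIvulrve7Lq7qr3KUABIhTRnZ4q6hUe7l3ruybzv/amaqr3HEABZdEaIiaq6hTWtuHjO27zv/Ziaqry1AAN5dWiZmqu7lSOd25it283v+3eaqauTABaZdXmqqqqqlSKN7bmt283v2XirqJqDADipdnm7qpmqhTN83cq+27zduHirqIlzAVm5doq7qpmZdlR73dvNyqvLqIiqqZhjI2q5d4q6qZmId3Zpzty8qZq7qYiJvLhTRYq5d5q6mZh3eZh5zty6mZq7qYiKztlCR5u6iJqoiHZnmqmZzdypiKq7mIiaztkyN6vMqZqHZVV5q7qazdy4d6q7l2iazdlSJZvMu7qGUzWauqqave25d4mql2iavcpjI3rMzcqGUzWbqqqqve3JiIiIh4mqvMl1NGmqzduGVDWaqruqve26qYh2eJqqq6hlVndnrMuoZlV5qru7zdyqu5hlaauqqpdlZ3VFirzLl2Z4maq83duau5hlaKu6qYdlZlQ0es7tyXeJmIm97tl5u5hmaJq6mId2UzNGm9/+25irqYit7sd6zJh2VnmqmHiHQhRpvM3u7bqrupis7rd6zJmGQ0eZdmiYQSSLzMzd7ty7u7q83aiKu5mGIBWIZmmpUTasy7ze7u27u8zN3JiJmZl0AAN4h4q6Y0e8uqzv/u7KqrzMy5dVZphSABRpqqvLhVeruqzv///amau7uXQjVoYxEkVpu7vMp1abuqzv///amImqmGQjaHZDRFaKu7q7qGWKuqve///rmYh4h2VEaIdURFiru7qrqWV5qrvN7v/sqoZWZ3ZEV3dURFi7zLqrqGVoq8zM3e/tyoZVV4dUVXZUM1irzcu8qGVXrNzMzd3dyoZVRol1VWZURFiqzdzMuXZXrd3MzMy7qId1RoqXZmZVVFiqrN3MyoZovd3czLqZiIh2VXmodmZmVViqnN3cyoZ4vd3dy6iHiJh1VWm6h4dmVWeaq93cuoZ5ve7typd3d3ZVZnrLmJh2VWeJq93cuod4ve7cuYd3dmVWiJrMqZiIdmZ3nN3MuYd4rO7LqZiHZmZXmarMuoial2Zme93Lupd4nO7LqqmHd4dWeaq7qpmqmHZlac3czKdni97bqZiIiJhVeKqqqruoiIdmeb3c3chVes3bmIiJmZhVaKqqqg=="/>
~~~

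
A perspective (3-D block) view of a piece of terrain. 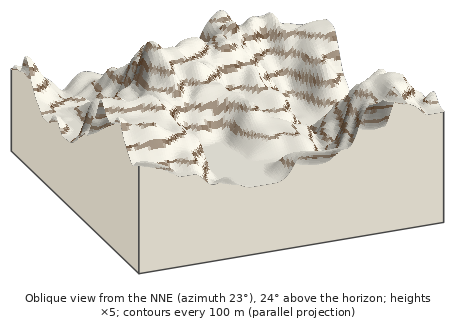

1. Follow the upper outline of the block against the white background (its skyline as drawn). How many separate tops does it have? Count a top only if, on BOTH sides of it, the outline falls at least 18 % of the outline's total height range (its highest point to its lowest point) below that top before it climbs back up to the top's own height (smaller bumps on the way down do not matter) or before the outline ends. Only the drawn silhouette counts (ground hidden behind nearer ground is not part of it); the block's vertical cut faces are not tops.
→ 2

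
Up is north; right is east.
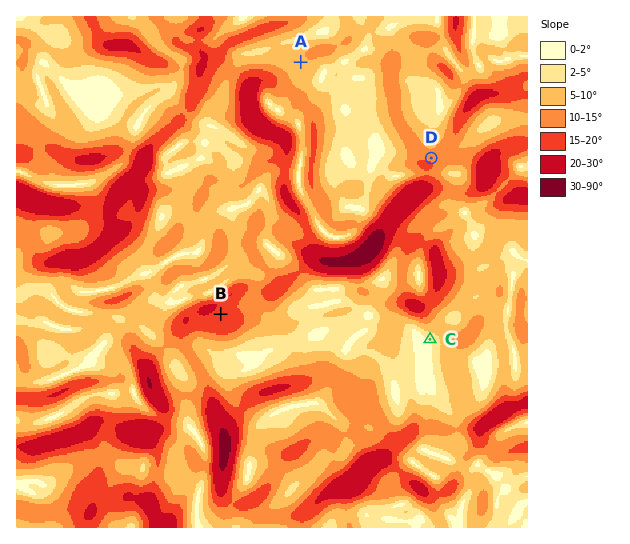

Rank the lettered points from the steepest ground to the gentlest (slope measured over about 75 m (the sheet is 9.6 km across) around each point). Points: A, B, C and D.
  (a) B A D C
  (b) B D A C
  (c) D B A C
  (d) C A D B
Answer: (b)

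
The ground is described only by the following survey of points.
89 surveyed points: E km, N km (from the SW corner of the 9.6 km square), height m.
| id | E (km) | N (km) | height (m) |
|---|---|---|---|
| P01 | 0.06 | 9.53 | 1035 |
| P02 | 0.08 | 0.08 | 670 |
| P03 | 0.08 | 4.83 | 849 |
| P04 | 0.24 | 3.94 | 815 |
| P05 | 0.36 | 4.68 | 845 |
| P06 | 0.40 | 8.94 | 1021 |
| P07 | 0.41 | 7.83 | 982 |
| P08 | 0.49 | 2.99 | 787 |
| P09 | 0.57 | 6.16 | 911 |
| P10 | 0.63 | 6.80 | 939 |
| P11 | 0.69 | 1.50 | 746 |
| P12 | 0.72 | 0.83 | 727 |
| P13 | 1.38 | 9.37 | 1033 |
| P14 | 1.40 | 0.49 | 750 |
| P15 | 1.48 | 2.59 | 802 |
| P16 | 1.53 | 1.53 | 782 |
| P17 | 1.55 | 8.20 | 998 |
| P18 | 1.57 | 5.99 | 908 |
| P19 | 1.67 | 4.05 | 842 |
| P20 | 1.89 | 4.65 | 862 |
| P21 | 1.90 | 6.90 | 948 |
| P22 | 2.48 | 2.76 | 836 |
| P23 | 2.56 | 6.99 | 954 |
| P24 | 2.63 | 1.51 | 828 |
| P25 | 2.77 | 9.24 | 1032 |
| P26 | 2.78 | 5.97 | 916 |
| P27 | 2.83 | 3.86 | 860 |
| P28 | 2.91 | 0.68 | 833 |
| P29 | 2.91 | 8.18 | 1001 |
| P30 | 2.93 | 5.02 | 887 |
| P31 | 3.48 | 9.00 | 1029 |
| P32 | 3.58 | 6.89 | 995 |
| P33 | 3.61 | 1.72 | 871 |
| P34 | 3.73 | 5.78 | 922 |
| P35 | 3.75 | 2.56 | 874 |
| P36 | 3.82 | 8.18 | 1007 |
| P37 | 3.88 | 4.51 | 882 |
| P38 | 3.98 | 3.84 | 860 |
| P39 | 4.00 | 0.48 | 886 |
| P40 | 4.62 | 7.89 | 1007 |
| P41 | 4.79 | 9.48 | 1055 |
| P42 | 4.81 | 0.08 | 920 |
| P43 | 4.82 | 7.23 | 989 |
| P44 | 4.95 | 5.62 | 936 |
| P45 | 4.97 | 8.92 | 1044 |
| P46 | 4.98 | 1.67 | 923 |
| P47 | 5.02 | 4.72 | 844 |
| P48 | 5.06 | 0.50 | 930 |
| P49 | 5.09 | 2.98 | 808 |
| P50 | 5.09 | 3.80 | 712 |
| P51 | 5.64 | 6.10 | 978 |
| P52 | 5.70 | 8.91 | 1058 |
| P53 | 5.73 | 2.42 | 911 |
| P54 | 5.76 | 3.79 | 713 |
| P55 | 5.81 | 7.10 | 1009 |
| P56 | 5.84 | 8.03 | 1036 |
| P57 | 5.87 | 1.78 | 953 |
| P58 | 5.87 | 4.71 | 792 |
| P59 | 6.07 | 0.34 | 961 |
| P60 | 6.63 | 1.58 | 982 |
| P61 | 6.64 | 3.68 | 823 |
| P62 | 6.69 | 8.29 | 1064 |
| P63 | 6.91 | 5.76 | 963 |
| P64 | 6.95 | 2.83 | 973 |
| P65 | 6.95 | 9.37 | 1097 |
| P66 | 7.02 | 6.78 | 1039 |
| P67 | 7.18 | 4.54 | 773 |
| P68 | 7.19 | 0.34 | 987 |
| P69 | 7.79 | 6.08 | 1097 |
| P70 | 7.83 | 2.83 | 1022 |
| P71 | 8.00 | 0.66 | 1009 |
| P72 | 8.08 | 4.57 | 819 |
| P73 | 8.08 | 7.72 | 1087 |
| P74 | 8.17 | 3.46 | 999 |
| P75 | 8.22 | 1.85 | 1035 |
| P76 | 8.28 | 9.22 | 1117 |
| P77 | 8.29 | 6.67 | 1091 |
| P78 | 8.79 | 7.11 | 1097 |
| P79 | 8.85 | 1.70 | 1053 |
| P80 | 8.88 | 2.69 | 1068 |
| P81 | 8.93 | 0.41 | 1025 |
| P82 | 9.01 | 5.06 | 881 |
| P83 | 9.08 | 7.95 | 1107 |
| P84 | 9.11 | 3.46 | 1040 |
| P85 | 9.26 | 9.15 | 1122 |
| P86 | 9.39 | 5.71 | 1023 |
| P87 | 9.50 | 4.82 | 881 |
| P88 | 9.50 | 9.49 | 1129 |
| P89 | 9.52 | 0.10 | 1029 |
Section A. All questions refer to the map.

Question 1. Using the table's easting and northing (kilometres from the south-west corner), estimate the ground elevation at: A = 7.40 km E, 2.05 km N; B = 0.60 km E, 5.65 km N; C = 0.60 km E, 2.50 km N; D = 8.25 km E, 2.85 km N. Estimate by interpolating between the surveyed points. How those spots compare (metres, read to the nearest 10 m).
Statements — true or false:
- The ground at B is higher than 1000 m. false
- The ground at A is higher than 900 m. true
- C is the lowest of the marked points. true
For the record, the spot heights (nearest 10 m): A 1010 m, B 890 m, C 770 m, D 1040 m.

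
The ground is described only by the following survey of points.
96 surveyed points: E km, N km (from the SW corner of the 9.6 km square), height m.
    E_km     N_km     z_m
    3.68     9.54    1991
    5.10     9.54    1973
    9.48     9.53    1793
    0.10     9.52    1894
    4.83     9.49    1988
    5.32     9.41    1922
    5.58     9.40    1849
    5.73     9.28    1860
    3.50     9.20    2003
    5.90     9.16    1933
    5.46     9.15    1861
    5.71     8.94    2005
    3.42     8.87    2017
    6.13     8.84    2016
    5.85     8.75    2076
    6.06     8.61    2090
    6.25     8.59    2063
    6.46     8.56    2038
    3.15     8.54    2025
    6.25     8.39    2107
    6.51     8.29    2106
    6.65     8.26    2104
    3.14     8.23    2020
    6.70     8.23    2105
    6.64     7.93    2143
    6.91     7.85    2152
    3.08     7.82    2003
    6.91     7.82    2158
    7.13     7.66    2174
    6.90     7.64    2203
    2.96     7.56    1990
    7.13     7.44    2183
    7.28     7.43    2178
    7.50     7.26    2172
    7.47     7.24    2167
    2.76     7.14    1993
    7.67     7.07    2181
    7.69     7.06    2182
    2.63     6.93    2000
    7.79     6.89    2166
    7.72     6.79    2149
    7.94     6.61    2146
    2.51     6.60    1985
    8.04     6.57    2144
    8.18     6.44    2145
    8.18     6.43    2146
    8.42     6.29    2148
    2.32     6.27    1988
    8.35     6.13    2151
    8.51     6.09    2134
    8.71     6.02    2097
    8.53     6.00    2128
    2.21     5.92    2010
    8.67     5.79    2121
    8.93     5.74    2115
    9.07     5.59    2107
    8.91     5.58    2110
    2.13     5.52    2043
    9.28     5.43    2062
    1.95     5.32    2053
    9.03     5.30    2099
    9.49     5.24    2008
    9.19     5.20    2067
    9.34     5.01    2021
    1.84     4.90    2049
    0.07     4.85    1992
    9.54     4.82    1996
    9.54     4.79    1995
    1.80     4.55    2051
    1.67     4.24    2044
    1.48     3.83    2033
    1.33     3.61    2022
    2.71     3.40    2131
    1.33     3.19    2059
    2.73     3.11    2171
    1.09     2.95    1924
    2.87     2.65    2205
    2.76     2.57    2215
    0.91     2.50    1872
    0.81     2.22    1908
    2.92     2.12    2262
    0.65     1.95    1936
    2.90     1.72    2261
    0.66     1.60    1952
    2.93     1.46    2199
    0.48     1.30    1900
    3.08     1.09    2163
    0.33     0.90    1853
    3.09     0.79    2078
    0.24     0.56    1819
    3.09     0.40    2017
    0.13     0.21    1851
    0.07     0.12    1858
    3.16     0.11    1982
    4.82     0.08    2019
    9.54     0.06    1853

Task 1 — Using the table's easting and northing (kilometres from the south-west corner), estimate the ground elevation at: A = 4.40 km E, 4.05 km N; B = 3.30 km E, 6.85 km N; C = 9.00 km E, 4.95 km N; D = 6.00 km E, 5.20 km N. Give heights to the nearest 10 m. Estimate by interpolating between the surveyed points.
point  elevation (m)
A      2140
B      1980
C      2100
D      2100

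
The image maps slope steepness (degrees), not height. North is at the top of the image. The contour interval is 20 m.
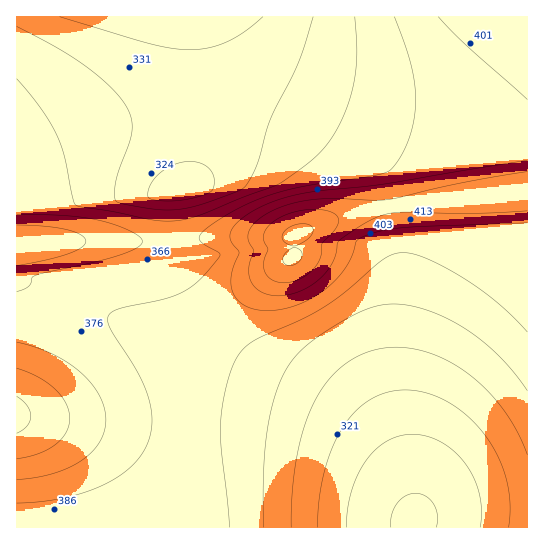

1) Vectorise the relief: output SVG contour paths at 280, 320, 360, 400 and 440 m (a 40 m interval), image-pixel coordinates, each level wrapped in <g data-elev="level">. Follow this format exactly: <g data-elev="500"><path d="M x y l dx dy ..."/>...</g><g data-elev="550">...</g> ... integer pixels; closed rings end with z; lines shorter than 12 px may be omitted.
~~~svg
<g data-elev="280"><path d="M391 527l1-12 5-11 8-8 10-3 11 3 8 9 3 10-1 12"/></g><g data-elev="320"><path d="M318 527l1-28 5-26 8-24 11-22 12-16 15-11 16-7 19-3 21 3 21 9 20 14 18 19 13 22 8 22 4 24-1 24"/><path d="M17 396l10 10 4 11-4 9-10 7"/><path d="M161 201l-12-3-1-3 0-5 7-12 14-11 13-5 12 0 11 3 7 8 2 5 0 7-2 5-3 3-23 6z"/><path d="M263 17l-18 15-18 10-18 6-19 2-17-2-22-4-91-27"/></g><g data-elev="360"><path d="M264 527l-1-48 3-37 5-32 9-28 10-19 13-14 21-16 29-18 21-8 19-3 21 2 25 9 26 13 22 17 22 21 18 25"/><path d="M17 342l17 5 17 7 15 8 13 9 11 11 9 12 5 13 2 12-2 12-4 11-8 9-11 10-12 7-16 6-18 4-18 2"/><path d="M355 17l2 40-4 30-12 34-8 14-8 12-17 16-30 22-76 29-19 6-14 1-15-1-42-9-29-4-8-2-3-11-8-39-7-20-16-26-24-30"/></g><g data-elev="400"><path d="M17 266l51-12 14-7 3-4 1-2-3-4-4-3-13-5-21-3-28-1"/><path d="M527 160l-144 24-76 9-22 5-20 7-23 13-7 7-4 6 0 10 8 12-7 20 0 16 6 11 12 8 16 3 19-2 24-9 21-15 10-10 7-10 5-10 5-14 12-7 18-4 22-3 118-4"/><path d="M438 17l28 28 61 54"/></g><g data-elev="440"><path d="M277 282l10 1 10-3 9-5 8-7 7-11 1-14 11-10 5-8 1-6-4-5-6-3-8-1-20 1-19 5-14 10-4 9 0 6 4 8-4 10 0 8 4 10z"/></g>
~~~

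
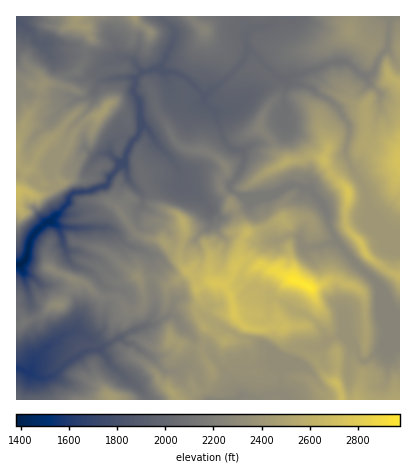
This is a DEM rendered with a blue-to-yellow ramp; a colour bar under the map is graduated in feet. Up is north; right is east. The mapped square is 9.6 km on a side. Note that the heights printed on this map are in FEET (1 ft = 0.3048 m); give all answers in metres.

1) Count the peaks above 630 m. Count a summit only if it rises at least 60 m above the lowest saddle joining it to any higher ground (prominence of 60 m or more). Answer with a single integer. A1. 4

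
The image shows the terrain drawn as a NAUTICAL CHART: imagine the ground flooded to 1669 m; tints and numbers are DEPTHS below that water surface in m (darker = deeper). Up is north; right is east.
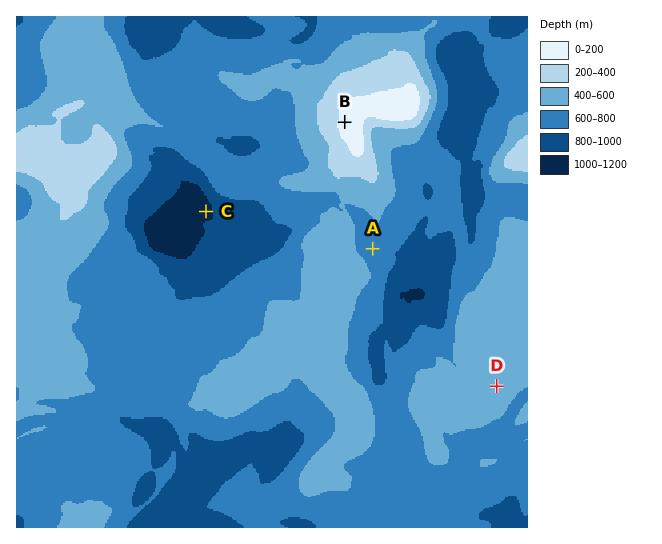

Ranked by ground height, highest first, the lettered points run B D A C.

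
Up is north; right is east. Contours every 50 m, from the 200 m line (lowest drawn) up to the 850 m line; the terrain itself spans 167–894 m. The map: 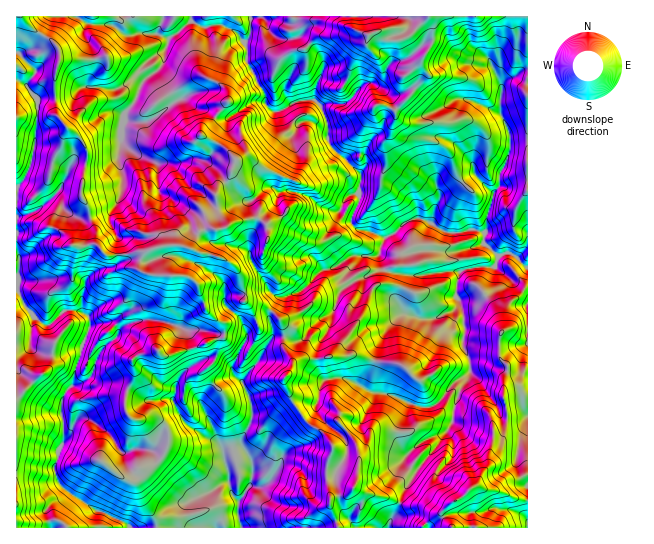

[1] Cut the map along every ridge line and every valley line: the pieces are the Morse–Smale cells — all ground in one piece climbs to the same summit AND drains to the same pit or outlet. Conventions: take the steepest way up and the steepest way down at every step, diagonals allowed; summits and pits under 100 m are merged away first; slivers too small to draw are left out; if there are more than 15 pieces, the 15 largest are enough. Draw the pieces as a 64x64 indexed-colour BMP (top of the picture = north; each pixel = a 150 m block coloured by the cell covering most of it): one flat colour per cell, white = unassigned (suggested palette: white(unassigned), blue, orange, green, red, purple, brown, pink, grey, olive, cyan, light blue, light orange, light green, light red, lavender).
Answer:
<image width="64" height="64" href="data:image/bmp;base64,Qk12CAAAAAAAAHYAAAAoAAAAQAAAAEAAAAABAAQAAAAAAAAIAAATCwAAEwsAABAAAAAAAAAA////ALR3HwAOf/8ALKAsACgn1gC9Z5QAS1aMAMJ34wB/f38AIr28AM++FwDox64AeLv/AIrfmACWmP8A1bDFAMzMAHd3d3d3dzMzMzMzZmZmZmZmRERERVVVVaqqqqqqmZl3d3d3d3dzMzMzMzNmZmZmZmZERERFVVVaqqqqqqqZmXd3d3d3dzMzMzMzM2ZmZmZmZERERERVVVWqqqqqqpmZl3d3d3d3MzMzMzMzZmZmZmZkRERERFVVVVqqqqqqmZmZd3d3d3MzMzMzMzM2ZmZmZmREREREVVVVVaqqpVWZmZd3d3d3czMzMzMzMzZmZmZmZERERERFVVVVVVVVVZmZl3d3d3czMzMzMzMzM2ZmZmZkRERERERVVVVVVVVVmZmXd3d3d3MzMzMzMzMzZmZmZmRERERERFVVVVVVVVWZmZd3d3d3d3czMzMzMzZmZmZmZERERERERVVVVVVVVZmZl3d3d3d3d3MzMzMzNmZmZmZkREREREREVVVVVVVVmZmZd3d3d3d3czMzMzNmZmZmZmRERERERERFVVVVVVWZmZl3d3d3d3dzMzMzM2ZmZmZmZEREREREREVVVVVVVZmZmXd3d3d3d3MzMzMzNmZmZmRERERERERERFVVVVVViIiId3d3d3d3MzMzMzM2ZmZmRERERERERERERVVVVVWIiIg3d3d3MzMzMzMzMzNmZmRERERERERERERFVVVVVYiIiDd3d3czMzMzMzMzNmZmZEREREREREERFEVVVVVViIiIMzM3czMzMzMzMzM2ZmZERERERERBERERRVVVVVWIiIiDMzMzMzMzMzMzMzZmZkREREREERERERFEVVVVVYiIiIMzMzMzMzMzMzMzZmZmRERERBERERERERRVVVVViIiIgzMzMzMzMzMzMzM2ZmZERBERERERERERERVVVVWIiIiIMzMzMzMzMzMzMzNmZkREERERERERERERFVERFYiIiIgzMzMzMzMzMzMzMzZmREQREREREREREREREREViIiIiDMzMzMzMzMzMzMzNmRERBERERERERERERERERGIiIiIgzMzMzMzMzMzMzMzZEFEEREREREREREREREREYiIiIiDMzMzMzMzMzMzMzMxERRBERERERERERERERERiIiIiIMzMzMzMzMzMzMzMzERFEERERERERERERERERGIMziIgzMzMzMzMzMREzMzMREREREREREREREREREREYMzMzMzMzMzMzMzMxETMzERERERERERERERERERERERgzMzMzMzMzMzMzMxEREREREREREREREREREREREREREzMzMzMzMzMzMzMzERERERERERERERERERERERERERETMzMzMzMzMzMzMzMRERERERERERERERERERERERERERMzMzMzMzMzMzMxEREREREREREREREREREREREREREREzMzMzMzMzMRERERERERERERERERERERERERERERERETMzMzMzMzMzERERERERERERERERERERERERERERERERMzMzMzMxEREREREREREREREREREREREREREREREREREzMzMxEREREREREREREREREREREREREREREREREREREREzMxERERERERERERERERERERERERERIRERERERERERERExEREREREREREREREREREREREREiIiEREREREREREREREREREREREREREREREREREREREiIiIhEhERERERERERERERERERERERERERERERERERESIiIiIiEREREREREREREREREREREREREREREREREREREiIiIiIhERERERERERERERERERERERERERERERERERESIiIiIiIRERERERERERERERERERERERERERERERERERIiIiIiIiEREhERsREREREREREREREREREREREREREREiIiIiIiIiEiERGxERERERERERERERERERERERERERESIiIiIiIiIiIhEbsREREREREREREREREREREREREREREiIiIiIiIiIiERuxERERERERERERERERERERERERESEiIiIiIiIiIiIRG7ERERERERERERERERERERERERESIiIiIiIiIiIiIiEbsRERERERERERERERERERERERESIiIiIiIiIiIiIiIhuxERERERERERERERERERERERERIiIiIiIiIiIiIiIiK7EREREREREREREREREREREREREiIiIiIiIiIiIiIiIruxERERERERERERERERERERERESIiIiIiIiIiIiIiIiu7ERERERERERERERERERESIRESIiIiIiIiIiIiIiIiK7sRERERERERERERERERESIiISIiIiIiIiIiIiIiIiIrsRERERERERERERERERERIiIiIiIiIiIiIiIiIiIiIisRERERERERERERERERERIiIiIiIiIiIiIiIiIiIiIiIREREREREREREREREREREiIiIiIiIiIiIiIiIiIiIiIhEREREREREREREREREREiIiIiIiIiIiIiIiIiIiIiIiERERERERERERERERERESIiIiIiIiIiIiIiIiIiIiIiIRERERERERERERERERERIiIiIiIiIiIiIiIiIiIiIiIhEREREREREREREREREREiIiIiIiIiIiIiIiIiIiIiIiERERERERERERERERERESIiIiIiIiIiIiIiIiIiIiIiIRERERERERERERERERERIiIiIiIiIiIiIiIiIiIiIiIhEREREREREREREREREREiIiIiIiIiIiIiIiIiIiIiIi"/>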